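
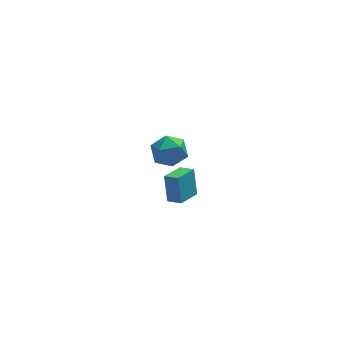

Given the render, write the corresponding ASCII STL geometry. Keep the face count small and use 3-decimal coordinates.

solid 
facet normal -0.437 0.742 0.509
outer loop
vertex 0.295 4.826 -3.067
vertex -0.632 4.158 -2.89
vertex 0.24 4.151 -2.13
endloop
endfacet
facet normal 0.272 0.773 0.573
outer loop
vertex 0.295 4.826 -3.067
vertex 0.24 4.151 -2.13
vertex 1.23 4.24 -2.721
endloop
endfacet
facet normal 0.551 0.831 -0.082
outer loop
vertex 0.295 4.826 -3.067
vertex 1.23 4.24 -2.721
vertex 0.97 4.302 -3.846
endloop
endfacet
facet normal 0.013 0.835 -0.550
outer loop
vertex 0.295 4.826 -3.067
vertex 0.97 4.302 -3.846
vertex -0.181 4.251 -3.951
endloop
endfacet
facet normal -0.598 0.780 -0.186
outer loop
vertex 0.295 4.826 -3.067
vertex -0.181 4.251 -3.951
vertex -0.632 4.158 -2.89
endloop
endfacet
facet normal 0.496 0.157 0.854
outer loop
vertex 1.23 4.24 -2.721
vertex 0.24 4.151 -2.13
vertex 0.881 3.209 -2.329
endloop
endfacet
facet normal -0.653 0.106 0.750
outer loop
vertex 0.24 4.151 -2.13
vertex -0.632 4.158 -2.89
vertex -0.27 3.158 -2.434
endloop
endfacet
facet normal -0.913 0.167 -0.373
outer loop
vertex -0.632 4.158 -2.89
vertex -0.181 4.251 -3.951
vertex -0.53 3.22 -3.559
endloop
endfacet
facet normal 0.077 0.256 -0.964
outer loop
vertex -0.181 4.251 -3.951
vertex 0.97 4.302 -3.846
vertex 0.46 3.309 -4.15
endloop
endfacet
facet normal 0.947 0.249 -0.205
outer loop
vertex 0.97 4.302 -3.846
vertex 1.23 4.24 -2.721
vertex 1.332 3.302 -3.39
endloop
endfacet
facet normal -0.013 -0.835 0.550
outer loop
vertex 0.405 2.634 -3.213
vertex 0.881 3.209 -2.329
vertex -0.27 3.158 -2.434
endloop
endfacet
facet normal -0.551 -0.831 0.082
outer loop
vertex 0.405 2.634 -3.213
vertex -0.27 3.158 -2.434
vertex -0.53 3.22 -3.559
endloop
endfacet
facet normal -0.272 -0.773 -0.573
outer loop
vertex 0.405 2.634 -3.213
vertex -0.53 3.22 -3.559
vertex 0.46 3.309 -4.15
endloop
endfacet
facet normal 0.437 -0.742 -0.509
outer loop
vertex 0.405 2.634 -3.213
vertex 0.46 3.309 -4.15
vertex 1.332 3.302 -3.39
endloop
endfacet
facet normal 0.598 -0.780 0.186
outer loop
vertex 0.405 2.634 -3.213
vertex 1.332 3.302 -3.39
vertex 0.881 3.209 -2.329
endloop
endfacet
facet normal -0.077 -0.256 0.964
outer loop
vertex -0.27 3.158 -2.434
vertex 0.881 3.209 -2.329
vertex 0.24 4.151 -2.13
endloop
endfacet
facet normal -0.947 -0.249 0.205
outer loop
vertex -0.53 3.22 -3.559
vertex -0.27 3.158 -2.434
vertex -0.632 4.158 -2.89
endloop
endfacet
facet normal -0.496 -0.157 -0.854
outer loop
vertex 0.46 3.309 -4.15
vertex -0.53 3.22 -3.559
vertex -0.181 4.251 -3.951
endloop
endfacet
facet normal 0.653 -0.106 -0.750
outer loop
vertex 1.332 3.302 -3.39
vertex 0.46 3.309 -4.15
vertex 0.97 4.302 -3.846
endloop
endfacet
facet normal 0.913 -0.167 0.373
outer loop
vertex 0.881 3.209 -2.329
vertex 1.332 3.302 -3.39
vertex 1.23 4.24 -2.721
endloop
endfacet
facet normal -0.673 -0.687 0.273
outer loop
vertex -0.305 -3.446 1.658
vertex -0.94 -2.926 1.403
vertex -0.242 -4.097 0.176
endloop
endfacet
facet normal 0.739 -0.605 0.297
outer loop
vertex 0.74 -3.094 -0.223
vertex -0.305 -3.446 1.658
vertex -0.242 -4.097 0.176
endloop
endfacet
facet normal -0.673 -0.687 0.273
outer loop
vertex -0.242 -4.097 0.176
vertex -0.94 -2.926 1.403
vertex -0.877 -3.577 -0.079
endloop
endfacet
facet normal 0.038 -0.402 -0.915
outer loop
vertex -0.877 -3.577 -0.079
vertex 0.74 -3.094 -0.223
vertex -0.242 -4.097 0.176
endloop
endfacet
facet normal -0.038 0.402 0.915
outer loop
vertex -0.305 -3.446 1.658
vertex 0.042 -1.923 1.004
vertex -0.94 -2.926 1.403
endloop
endfacet
facet normal 0.739 -0.605 0.297
outer loop
vertex 0.677 -2.443 1.259
vertex -0.305 -3.446 1.658
vertex 0.74 -3.094 -0.223
endloop
endfacet
facet normal -0.038 0.402 0.915
outer loop
vertex 0.677 -2.443 1.259
vertex 0.042 -1.923 1.004
vertex -0.305 -3.446 1.658
endloop
endfacet
facet normal -0.739 0.605 -0.297
outer loop
vertex -0.94 -2.926 1.403
vertex 0.042 -1.923 1.004
vertex -0.877 -3.577 -0.079
endloop
endfacet
facet normal 0.038 -0.402 -0.915
outer loop
vertex 0.105 -2.574 -0.478
vertex 0.74 -3.094 -0.223
vertex -0.877 -3.577 -0.079
endloop
endfacet
facet normal -0.739 0.605 -0.297
outer loop
vertex -0.877 -3.577 -0.079
vertex 0.042 -1.923 1.004
vertex 0.105 -2.574 -0.478
endloop
endfacet
facet normal 0.673 0.687 -0.273
outer loop
vertex 0.105 -2.574 -0.478
vertex 0.677 -2.443 1.259
vertex 0.74 -3.094 -0.223
endloop
endfacet
facet normal 0.673 0.687 -0.273
outer loop
vertex 0.042 -1.923 1.004
vertex 0.677 -2.443 1.259
vertex 0.105 -2.574 -0.478
endloop
endfacet

endsolid


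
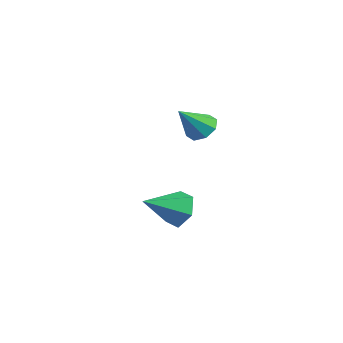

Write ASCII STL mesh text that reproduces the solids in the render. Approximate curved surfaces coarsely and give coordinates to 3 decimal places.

solid 
facet normal 0.015 0.897 -0.442
outer loop
vertex -0.672 0.055 -2.323
vertex -1.057 -0.28 -3.015
vertex -1.53 0.044 -2.374
endloop
endfacet
facet normal -0.060 0.034 0.998
outer loop
vertex -0.672 0.055 -2.323
vertex -1.53 0.044 -2.374
vertex -1.083 -1.76 -2.285
endloop
endfacet
facet normal 0.015 0.897 -0.442
outer loop
vertex -1.53 0.044 -2.374
vertex -1.057 -0.28 -3.015
vertex -1.916 -0.291 -3.066
endloop
endfacet
facet normal -0.821 -0.177 0.543
outer loop
vertex -1.53 0.044 -2.374
vertex -1.916 -0.291 -3.066
vertex -1.083 -1.76 -2.285
endloop
endfacet
facet normal 0.015 0.897 -0.442
outer loop
vertex -1.916 -0.291 -3.066
vertex -1.057 -0.28 -3.015
vertex -1.443 -0.615 -3.707
endloop
endfacet
facet normal -0.767 -0.580 -0.273
outer loop
vertex -1.916 -0.291 -3.066
vertex -1.443 -0.615 -3.707
vertex -1.083 -1.76 -2.285
endloop
endfacet
facet normal 0.016 0.896 -0.443
outer loop
vertex -1.443 -0.615 -3.707
vertex -1.057 -0.28 -3.015
vertex -0.584 -0.605 -3.656
endloop
endfacet
facet normal 0.047 -0.772 -0.634
outer loop
vertex -1.443 -0.615 -3.707
vertex -0.584 -0.605 -3.656
vertex -1.083 -1.76 -2.285
endloop
endfacet
facet normal 0.016 0.896 -0.443
outer loop
vertex -0.584 -0.605 -3.656
vertex -1.057 -0.28 -3.015
vertex -0.199 -0.27 -2.964
endloop
endfacet
facet normal 0.808 -0.561 -0.178
outer loop
vertex -0.584 -0.605 -3.656
vertex -0.199 -0.27 -2.964
vertex -1.083 -1.76 -2.285
endloop
endfacet
facet normal 0.016 0.896 -0.443
outer loop
vertex -0.199 -0.27 -2.964
vertex -1.057 -0.28 -3.015
vertex -0.672 0.055 -2.323
endloop
endfacet
facet normal 0.755 -0.158 0.637
outer loop
vertex -0.199 -0.27 -2.964
vertex -0.672 0.055 -2.323
vertex -1.083 -1.76 -2.285
endloop
endfacet
facet normal -0.077 0.696 -0.714
outer loop
vertex 0.196 0.055 0.899
vertex -0.406 0.231 1.136
vertex 0.225 0.423 1.255
endloop
endfacet
facet normal 0.945 -0.263 0.195
outer loop
vertex 0.196 0.055 0.899
vertex 0.225 0.423 1.255
vertex -0.294 -0.771 2.164
endloop
endfacet
facet normal -0.076 0.695 -0.715
outer loop
vertex 0.225 0.423 1.255
vertex -0.406 0.231 1.136
vertex -0.115 0.679 1.54
endloop
endfacet
facet normal 0.714 0.201 0.671
outer loop
vertex 0.225 0.423 1.255
vertex -0.115 0.679 1.54
vertex -0.294 -0.771 2.164
endloop
endfacet
facet normal -0.078 0.695 -0.715
outer loop
vertex -0.115 0.679 1.54
vertex -0.406 0.231 1.136
vertex -0.626 0.672 1.589
endloop
endfacet
facet normal 0.083 0.385 0.919
outer loop
vertex -0.115 0.679 1.54
vertex -0.626 0.672 1.589
vertex -0.294 -0.771 2.164
endloop
endfacet
facet normal -0.077 0.696 -0.714
outer loop
vertex -0.626 0.672 1.589
vertex -0.406 0.231 1.136
vertex -1.007 0.407 1.372
endloop
endfacet
facet normal -0.580 0.183 0.794
outer loop
vertex -0.626 0.672 1.589
vertex -1.007 0.407 1.372
vertex -0.294 -0.771 2.164
endloop
endfacet
facet normal -0.077 0.695 -0.715
outer loop
vertex -1.007 0.407 1.372
vertex -0.406 0.231 1.136
vertex -1.036 0.039 1.017
endloop
endfacet
facet normal -0.884 -0.287 0.369
outer loop
vertex -1.007 0.407 1.372
vertex -1.036 0.039 1.017
vertex -0.294 -0.771 2.164
endloop
endfacet
facet normal -0.077 0.696 -0.714
outer loop
vertex -1.036 0.039 1.017
vertex -0.406 0.231 1.136
vertex -0.696 -0.217 0.731
endloop
endfacet
facet normal -0.654 -0.749 -0.106
outer loop
vertex -1.036 0.039 1.017
vertex -0.696 -0.217 0.731
vertex -0.294 -0.771 2.164
endloop
endfacet
facet normal -0.077 0.696 -0.714
outer loop
vertex -0.696 -0.217 0.731
vertex -0.406 0.231 1.136
vertex -0.186 -0.211 0.682
endloop
endfacet
facet normal -0.023 -0.935 -0.355
outer loop
vertex -0.696 -0.217 0.731
vertex -0.186 -0.211 0.682
vertex -0.294 -0.771 2.164
endloop
endfacet
facet normal -0.078 0.695 -0.715
outer loop
vertex -0.186 -0.211 0.682
vertex -0.406 0.231 1.136
vertex 0.196 0.055 0.899
endloop
endfacet
facet normal 0.641 -0.732 -0.230
outer loop
vertex -0.186 -0.211 0.682
vertex 0.196 0.055 0.899
vertex -0.294 -0.771 2.164
endloop
endfacet

endsolid


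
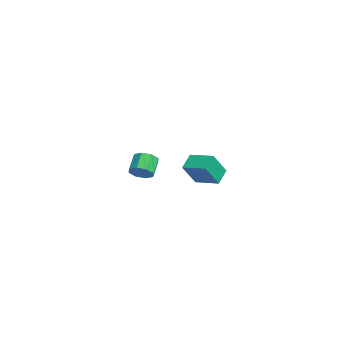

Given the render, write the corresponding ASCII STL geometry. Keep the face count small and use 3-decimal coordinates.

solid 
facet normal 0.683 -0.302 -0.665
outer loop
vertex -2.606 -1.891 -0.918
vertex -3.16 -2.15 -1.369
vertex -2.794 -1.488 -1.294
endloop
endfacet
facet normal 0.656 0.656 0.375
outer loop
vertex -2.606 -1.891 -0.918
vertex -2.794 -1.488 -1.294
vertex -3.466 -1.51 -0.08
endloop
endfacet
facet normal 0.655 0.656 0.374
outer loop
vertex -3.466 -1.51 -0.08
vertex -2.794 -1.488 -1.294
vertex -3.654 -1.108 -0.456
endloop
endfacet
facet normal -0.683 0.302 0.665
outer loop
vertex -3.466 -1.51 -0.08
vertex -3.654 -1.108 -0.456
vertex -4.02 -1.77 -0.531
endloop
endfacet
facet normal 0.683 -0.303 -0.664
outer loop
vertex -2.794 -1.488 -1.294
vertex -3.16 -2.15 -1.369
vertex -3.196 -1.474 -1.714
endloop
endfacet
facet normal 0.234 0.953 -0.192
outer loop
vertex -2.794 -1.488 -1.294
vertex -3.196 -1.474 -1.714
vertex -3.654 -1.108 -0.456
endloop
endfacet
facet normal 0.235 0.953 -0.192
outer loop
vertex -3.654 -1.108 -0.456
vertex -3.196 -1.474 -1.714
vertex -4.057 -1.093 -0.875
endloop
endfacet
facet normal -0.682 0.301 0.667
outer loop
vertex -3.654 -1.108 -0.456
vertex -4.057 -1.093 -0.875
vertex -4.02 -1.77 -0.531
endloop
endfacet
facet normal 0.682 -0.303 -0.665
outer loop
vertex -3.196 -1.474 -1.714
vertex -3.16 -2.15 -1.369
vertex -3.578 -1.855 -1.932
endloop
endfacet
facet normal -0.322 0.693 -0.645
outer loop
vertex -3.196 -1.474 -1.714
vertex -3.578 -1.855 -1.932
vertex -4.057 -1.093 -0.875
endloop
endfacet
facet normal -0.324 0.692 -0.645
outer loop
vertex -4.057 -1.093 -0.875
vertex -3.578 -1.855 -1.932
vertex -4.438 -1.475 -1.093
endloop
endfacet
facet normal -0.683 0.301 0.666
outer loop
vertex -4.057 -1.093 -0.875
vertex -4.438 -1.475 -1.093
vertex -4.02 -1.77 -0.531
endloop
endfacet
facet normal 0.683 -0.302 -0.665
outer loop
vertex -3.578 -1.855 -1.932
vertex -3.16 -2.15 -1.369
vertex -3.714 -2.41 -1.82
endloop
endfacet
facet normal -0.693 0.024 -0.721
outer loop
vertex -3.578 -1.855 -1.932
vertex -3.714 -2.41 -1.82
vertex -4.438 -1.475 -1.093
endloop
endfacet
facet normal -0.692 0.025 -0.722
outer loop
vertex -4.438 -1.475 -1.093
vertex -3.714 -2.41 -1.82
vertex -4.574 -2.029 -0.982
endloop
endfacet
facet normal -0.683 0.301 0.666
outer loop
vertex -4.438 -1.475 -1.093
vertex -4.574 -2.029 -0.982
vertex -4.02 -1.77 -0.531
endloop
endfacet
facet normal 0.683 -0.302 -0.665
outer loop
vertex -3.714 -2.41 -1.82
vertex -3.16 -2.15 -1.369
vertex -3.526 -2.812 -1.444
endloop
endfacet
facet normal -0.655 -0.656 -0.374
outer loop
vertex -3.714 -2.41 -1.82
vertex -3.526 -2.812 -1.444
vertex -4.574 -2.029 -0.982
endloop
endfacet
facet normal -0.655 -0.656 -0.375
outer loop
vertex -4.574 -2.029 -0.982
vertex -3.526 -2.812 -1.444
vertex -4.386 -2.432 -0.606
endloop
endfacet
facet normal -0.683 0.302 0.665
outer loop
vertex -4.574 -2.029 -0.982
vertex -4.386 -2.432 -0.606
vertex -4.02 -1.77 -0.531
endloop
endfacet
facet normal 0.682 -0.301 -0.667
outer loop
vertex -3.526 -2.812 -1.444
vertex -3.16 -2.15 -1.369
vertex -3.123 -2.827 -1.025
endloop
endfacet
facet normal -0.235 -0.953 0.191
outer loop
vertex -3.526 -2.812 -1.444
vertex -3.123 -2.827 -1.025
vertex -4.386 -2.432 -0.606
endloop
endfacet
facet normal -0.234 -0.953 0.192
outer loop
vertex -4.386 -2.432 -0.606
vertex -3.123 -2.827 -1.025
vertex -3.984 -2.446 -0.186
endloop
endfacet
facet normal -0.683 0.303 0.664
outer loop
vertex -4.386 -2.432 -0.606
vertex -3.984 -2.446 -0.186
vertex -4.02 -1.77 -0.531
endloop
endfacet
facet normal 0.683 -0.301 -0.666
outer loop
vertex -3.123 -2.827 -1.025
vertex -3.16 -2.15 -1.369
vertex -2.742 -2.445 -0.807
endloop
endfacet
facet normal 0.324 -0.691 0.646
outer loop
vertex -3.123 -2.827 -1.025
vertex -2.742 -2.445 -0.807
vertex -3.984 -2.446 -0.186
endloop
endfacet
facet normal 0.323 -0.693 0.645
outer loop
vertex -3.984 -2.446 -0.186
vertex -2.742 -2.445 -0.807
vertex -3.602 -2.065 0.032
endloop
endfacet
facet normal -0.682 0.303 0.665
outer loop
vertex -3.984 -2.446 -0.186
vertex -3.602 -2.065 0.032
vertex -4.02 -1.77 -0.531
endloop
endfacet
facet normal 0.683 -0.301 -0.666
outer loop
vertex -2.742 -2.445 -0.807
vertex -3.16 -2.15 -1.369
vertex -2.606 -1.891 -0.918
endloop
endfacet
facet normal 0.692 -0.025 0.721
outer loop
vertex -2.742 -2.445 -0.807
vertex -2.606 -1.891 -0.918
vertex -3.602 -2.065 0.032
endloop
endfacet
facet normal 0.692 -0.024 0.721
outer loop
vertex -3.602 -2.065 0.032
vertex -2.606 -1.891 -0.918
vertex -3.466 -1.51 -0.08
endloop
endfacet
facet normal -0.683 0.302 0.665
outer loop
vertex -3.602 -2.065 0.032
vertex -3.466 -1.51 -0.08
vertex -4.02 -1.77 -0.531
endloop
endfacet
facet normal -0.659 0.461 0.594
outer loop
vertex 2.858 -0.176 2.022
vertex 3.801 0.922 2.215
vertex 2.221 0.601 0.713
endloop
endfacet
facet normal -0.646 -0.752 -0.132
outer loop
vertex 2.939 0.098 0.065
vertex 2.858 -0.176 2.022
vertex 2.221 0.601 0.713
endloop
endfacet
facet normal -0.659 0.461 0.594
outer loop
vertex 2.221 0.601 0.713
vertex 3.801 0.922 2.215
vertex 3.164 1.699 0.906
endloop
endfacet
facet normal -0.386 0.471 -0.793
outer loop
vertex 3.164 1.699 0.906
vertex 2.939 0.098 0.065
vertex 2.221 0.601 0.713
endloop
endfacet
facet normal 0.386 -0.471 0.793
outer loop
vertex 2.858 -0.176 2.022
vertex 4.519 0.419 1.567
vertex 3.801 0.922 2.215
endloop
endfacet
facet normal -0.646 -0.752 -0.132
outer loop
vertex 3.576 -0.679 1.374
vertex 2.858 -0.176 2.022
vertex 2.939 0.098 0.065
endloop
endfacet
facet normal 0.386 -0.471 0.793
outer loop
vertex 3.576 -0.679 1.374
vertex 4.519 0.419 1.567
vertex 2.858 -0.176 2.022
endloop
endfacet
facet normal 0.646 0.752 0.132
outer loop
vertex 3.801 0.922 2.215
vertex 4.519 0.419 1.567
vertex 3.164 1.699 0.906
endloop
endfacet
facet normal -0.386 0.471 -0.793
outer loop
vertex 3.882 1.196 0.258
vertex 2.939 0.098 0.065
vertex 3.164 1.699 0.906
endloop
endfacet
facet normal 0.646 0.752 0.132
outer loop
vertex 3.164 1.699 0.906
vertex 4.519 0.419 1.567
vertex 3.882 1.196 0.258
endloop
endfacet
facet normal 0.659 -0.461 -0.594
outer loop
vertex 3.882 1.196 0.258
vertex 3.576 -0.679 1.374
vertex 2.939 0.098 0.065
endloop
endfacet
facet normal 0.659 -0.461 -0.594
outer loop
vertex 4.519 0.419 1.567
vertex 3.576 -0.679 1.374
vertex 3.882 1.196 0.258
endloop
endfacet

endsolid


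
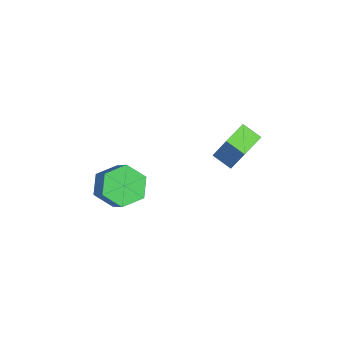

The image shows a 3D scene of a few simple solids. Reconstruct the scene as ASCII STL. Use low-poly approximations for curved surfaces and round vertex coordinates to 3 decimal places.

solid 
facet normal -0.674 0.038 -0.737
outer loop
vertex -0.9 -2.504 -2.663
vertex -1.548 -2.17 -2.053
vertex -0.991 -1.567 -2.531
endloop
endfacet
facet normal 0.732 0.164 -0.661
outer loop
vertex -0.9 -2.504 -2.663
vertex -0.991 -1.567 -2.531
vertex 0.496 -2.583 -1.137
endloop
endfacet
facet normal 0.732 0.164 -0.661
outer loop
vertex 0.496 -2.583 -1.137
vertex -0.991 -1.567 -2.531
vertex 0.405 -1.646 -1.005
endloop
endfacet
facet normal 0.674 -0.038 0.737
outer loop
vertex 0.496 -2.583 -1.137
vertex 0.405 -1.646 -1.005
vertex -0.152 -2.25 -0.527
endloop
endfacet
facet normal -0.674 0.038 -0.737
outer loop
vertex -0.991 -1.567 -2.531
vertex -1.548 -2.17 -2.053
vertex -1.639 -1.234 -1.921
endloop
endfacet
facet normal 0.283 0.936 -0.210
outer loop
vertex -0.991 -1.567 -2.531
vertex -1.639 -1.234 -1.921
vertex 0.405 -1.646 -1.005
endloop
endfacet
facet normal 0.283 0.936 -0.210
outer loop
vertex 0.405 -1.646 -1.005
vertex -1.639 -1.234 -1.921
vertex -0.243 -1.313 -0.395
endloop
endfacet
facet normal 0.674 -0.038 0.737
outer loop
vertex 0.405 -1.646 -1.005
vertex -0.243 -1.313 -0.395
vertex -0.152 -2.25 -0.527
endloop
endfacet
facet normal -0.674 0.038 -0.737
outer loop
vertex -1.639 -1.234 -1.921
vertex -1.548 -2.17 -2.053
vertex -2.196 -1.837 -1.443
endloop
endfacet
facet normal -0.449 0.772 0.451
outer loop
vertex -1.639 -1.234 -1.921
vertex -2.196 -1.837 -1.443
vertex -0.243 -1.313 -0.395
endloop
endfacet
facet normal -0.449 0.772 0.451
outer loop
vertex -0.243 -1.313 -0.395
vertex -2.196 -1.837 -1.443
vertex -0.8 -1.916 0.083
endloop
endfacet
facet normal 0.674 -0.038 0.737
outer loop
vertex -0.243 -1.313 -0.395
vertex -0.8 -1.916 0.083
vertex -0.152 -2.25 -0.527
endloop
endfacet
facet normal -0.674 0.038 -0.737
outer loop
vertex -2.196 -1.837 -1.443
vertex -1.548 -2.17 -2.053
vertex -2.105 -2.774 -1.575
endloop
endfacet
facet normal -0.732 -0.164 0.661
outer loop
vertex -2.196 -1.837 -1.443
vertex -2.105 -2.774 -1.575
vertex -0.8 -1.916 0.083
endloop
endfacet
facet normal -0.732 -0.164 0.661
outer loop
vertex -0.8 -1.916 0.083
vertex -2.105 -2.774 -1.575
vertex -0.709 -2.853 -0.049
endloop
endfacet
facet normal 0.674 -0.038 0.737
outer loop
vertex -0.8 -1.916 0.083
vertex -0.709 -2.853 -0.049
vertex -0.152 -2.25 -0.527
endloop
endfacet
facet normal -0.674 0.038 -0.737
outer loop
vertex -2.105 -2.774 -1.575
vertex -1.548 -2.17 -2.053
vertex -1.457 -3.107 -2.185
endloop
endfacet
facet normal -0.283 -0.936 0.210
outer loop
vertex -2.105 -2.774 -1.575
vertex -1.457 -3.107 -2.185
vertex -0.709 -2.853 -0.049
endloop
endfacet
facet normal -0.283 -0.936 0.210
outer loop
vertex -0.709 -2.853 -0.049
vertex -1.457 -3.107 -2.185
vertex -0.061 -3.186 -0.659
endloop
endfacet
facet normal 0.674 -0.038 0.737
outer loop
vertex -0.709 -2.853 -0.049
vertex -0.061 -3.186 -0.659
vertex -0.152 -2.25 -0.527
endloop
endfacet
facet normal -0.674 0.038 -0.737
outer loop
vertex -1.457 -3.107 -2.185
vertex -1.548 -2.17 -2.053
vertex -0.9 -2.504 -2.663
endloop
endfacet
facet normal 0.449 -0.772 -0.451
outer loop
vertex -1.457 -3.107 -2.185
vertex -0.9 -2.504 -2.663
vertex -0.061 -3.186 -0.659
endloop
endfacet
facet normal 0.449 -0.772 -0.451
outer loop
vertex -0.061 -3.186 -0.659
vertex -0.9 -2.504 -2.663
vertex 0.496 -2.583 -1.137
endloop
endfacet
facet normal 0.674 -0.038 0.737
outer loop
vertex -0.061 -3.186 -0.659
vertex 0.496 -2.583 -1.137
vertex -0.152 -2.25 -0.527
endloop
endfacet
facet normal -0.584 0.811 0.014
outer loop
vertex -0.733 2.939 0.995
vertex -0.049 3.438 0.61
vertex -1.241 2.596 -0.352
endloop
endfacet
facet normal -0.735 -0.537 0.414
outer loop
vertex -0.511 1.582 -0.37
vertex -0.733 2.939 0.995
vertex -1.241 2.596 -0.352
endloop
endfacet
facet normal -0.584 0.811 0.014
outer loop
vertex -1.241 2.596 -0.352
vertex -0.049 3.438 0.61
vertex -0.557 3.095 -0.737
endloop
endfacet
facet normal -0.344 -0.231 -0.910
outer loop
vertex -0.557 3.095 -0.737
vertex -0.511 1.582 -0.37
vertex -1.241 2.596 -0.352
endloop
endfacet
facet normal 0.344 0.231 0.910
outer loop
vertex -0.733 2.939 0.995
vertex 0.681 2.424 0.592
vertex -0.049 3.438 0.61
endloop
endfacet
facet normal -0.735 -0.537 0.414
outer loop
vertex -0.003 1.925 0.977
vertex -0.733 2.939 0.995
vertex -0.511 1.582 -0.37
endloop
endfacet
facet normal 0.344 0.231 0.910
outer loop
vertex -0.003 1.925 0.977
vertex 0.681 2.424 0.592
vertex -0.733 2.939 0.995
endloop
endfacet
facet normal 0.735 0.537 -0.414
outer loop
vertex -0.049 3.438 0.61
vertex 0.681 2.424 0.592
vertex -0.557 3.095 -0.737
endloop
endfacet
facet normal -0.344 -0.231 -0.910
outer loop
vertex 0.173 2.081 -0.755
vertex -0.511 1.582 -0.37
vertex -0.557 3.095 -0.737
endloop
endfacet
facet normal 0.735 0.537 -0.414
outer loop
vertex -0.557 3.095 -0.737
vertex 0.681 2.424 0.592
vertex 0.173 2.081 -0.755
endloop
endfacet
facet normal 0.584 -0.811 -0.014
outer loop
vertex 0.173 2.081 -0.755
vertex -0.003 1.925 0.977
vertex -0.511 1.582 -0.37
endloop
endfacet
facet normal 0.584 -0.811 -0.014
outer loop
vertex 0.681 2.424 0.592
vertex -0.003 1.925 0.977
vertex 0.173 2.081 -0.755
endloop
endfacet

endsolid


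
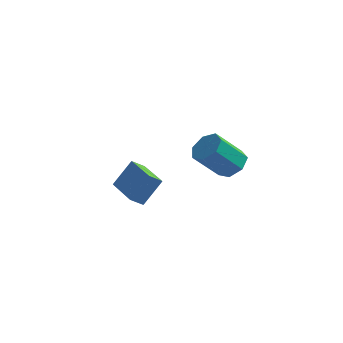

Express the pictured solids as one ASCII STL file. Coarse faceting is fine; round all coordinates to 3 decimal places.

solid 
facet normal -0.645 0.760 -0.076
outer loop
vertex -3.955 1.475 -0.732
vertex -3.449 1.856 -1.221
vertex -4.641 0.767 -1.993
endloop
endfacet
facet normal -0.632 -0.476 0.611
outer loop
vertex -3.331 -0.776 -1.839
vertex -3.955 1.475 -0.732
vertex -4.641 0.767 -1.993
endloop
endfacet
facet normal -0.645 0.760 -0.076
outer loop
vertex -4.641 0.767 -1.993
vertex -3.449 1.856 -1.221
vertex -4.135 1.148 -2.482
endloop
endfacet
facet normal -0.428 -0.442 -0.788
outer loop
vertex -4.135 1.148 -2.482
vertex -3.331 -0.776 -1.839
vertex -4.641 0.767 -1.993
endloop
endfacet
facet normal 0.428 0.442 0.788
outer loop
vertex -3.955 1.475 -0.732
vertex -2.139 0.313 -1.067
vertex -3.449 1.856 -1.221
endloop
endfacet
facet normal -0.632 -0.476 0.611
outer loop
vertex -2.645 -0.068 -0.578
vertex -3.955 1.475 -0.732
vertex -3.331 -0.776 -1.839
endloop
endfacet
facet normal 0.428 0.442 0.788
outer loop
vertex -2.645 -0.068 -0.578
vertex -2.139 0.313 -1.067
vertex -3.955 1.475 -0.732
endloop
endfacet
facet normal 0.632 0.476 -0.611
outer loop
vertex -3.449 1.856 -1.221
vertex -2.139 0.313 -1.067
vertex -4.135 1.148 -2.482
endloop
endfacet
facet normal -0.428 -0.442 -0.788
outer loop
vertex -2.825 -0.395 -2.328
vertex -3.331 -0.776 -1.839
vertex -4.135 1.148 -2.482
endloop
endfacet
facet normal 0.632 0.476 -0.611
outer loop
vertex -4.135 1.148 -2.482
vertex -2.139 0.313 -1.067
vertex -2.825 -0.395 -2.328
endloop
endfacet
facet normal 0.645 -0.760 0.076
outer loop
vertex -2.825 -0.395 -2.328
vertex -2.645 -0.068 -0.578
vertex -3.331 -0.776 -1.839
endloop
endfacet
facet normal 0.645 -0.760 0.076
outer loop
vertex -2.139 0.313 -1.067
vertex -2.645 -0.068 -0.578
vertex -2.825 -0.395 -2.328
endloop
endfacet
facet normal 0.550 0.386 -0.741
outer loop
vertex 2.696 -3.416 3.515
vertex 2.044 -3.441 3.018
vertex 2.286 -2.834 3.514
endloop
endfacet
facet normal 0.605 0.427 0.672
outer loop
vertex 2.696 -3.416 3.515
vertex 2.286 -2.834 3.514
vertex 1.728 -4.095 4.819
endloop
endfacet
facet normal 0.605 0.427 0.672
outer loop
vertex 1.728 -4.095 4.819
vertex 2.286 -2.834 3.514
vertex 1.318 -3.513 4.818
endloop
endfacet
facet normal -0.550 -0.386 0.740
outer loop
vertex 1.728 -4.095 4.819
vertex 1.318 -3.513 4.818
vertex 1.076 -4.119 4.322
endloop
endfacet
facet normal 0.550 0.386 -0.740
outer loop
vertex 2.286 -2.834 3.514
vertex 2.044 -3.441 3.018
vertex 1.694 -2.709 3.139
endloop
endfacet
facet normal -0.073 0.906 0.417
outer loop
vertex 2.286 -2.834 3.514
vertex 1.694 -2.709 3.139
vertex 1.318 -3.513 4.818
endloop
endfacet
facet normal -0.073 0.906 0.417
outer loop
vertex 1.318 -3.513 4.818
vertex 1.694 -2.709 3.139
vertex 0.726 -3.388 4.443
endloop
endfacet
facet normal -0.550 -0.386 0.740
outer loop
vertex 1.318 -3.513 4.818
vertex 0.726 -3.388 4.443
vertex 1.076 -4.119 4.322
endloop
endfacet
facet normal 0.550 0.385 -0.741
outer loop
vertex 1.694 -2.709 3.139
vertex 2.044 -3.441 3.018
vertex 1.366 -3.135 2.674
endloop
endfacet
facet normal -0.696 0.702 -0.152
outer loop
vertex 1.694 -2.709 3.139
vertex 1.366 -3.135 2.674
vertex 0.726 -3.388 4.443
endloop
endfacet
facet normal -0.696 0.702 -0.151
outer loop
vertex 0.726 -3.388 4.443
vertex 1.366 -3.135 2.674
vertex 0.398 -3.814 3.977
endloop
endfacet
facet normal -0.550 -0.386 0.740
outer loop
vertex 0.726 -3.388 4.443
vertex 0.398 -3.814 3.977
vertex 1.076 -4.119 4.322
endloop
endfacet
facet normal 0.550 0.386 -0.740
outer loop
vertex 1.366 -3.135 2.674
vertex 2.044 -3.441 3.018
vertex 1.548 -3.791 2.467
endloop
endfacet
facet normal -0.795 -0.029 -0.606
outer loop
vertex 1.366 -3.135 2.674
vertex 1.548 -3.791 2.467
vertex 0.398 -3.814 3.977
endloop
endfacet
facet normal -0.795 -0.030 -0.606
outer loop
vertex 0.398 -3.814 3.977
vertex 1.548 -3.791 2.467
vertex 0.58 -4.47 3.771
endloop
endfacet
facet normal -0.550 -0.385 0.741
outer loop
vertex 0.398 -3.814 3.977
vertex 0.58 -4.47 3.771
vertex 1.076 -4.119 4.322
endloop
endfacet
facet normal 0.550 0.386 -0.740
outer loop
vertex 1.548 -3.791 2.467
vertex 2.044 -3.441 3.018
vertex 2.104 -4.183 2.676
endloop
endfacet
facet normal -0.295 -0.740 -0.604
outer loop
vertex 1.548 -3.791 2.467
vertex 2.104 -4.183 2.676
vertex 0.58 -4.47 3.771
endloop
endfacet
facet normal -0.295 -0.740 -0.604
outer loop
vertex 0.58 -4.47 3.771
vertex 2.104 -4.183 2.676
vertex 1.136 -4.862 3.98
endloop
endfacet
facet normal -0.550 -0.385 0.741
outer loop
vertex 0.58 -4.47 3.771
vertex 1.136 -4.862 3.98
vertex 1.076 -4.119 4.322
endloop
endfacet
facet normal 0.550 0.386 -0.741
outer loop
vertex 2.104 -4.183 2.676
vertex 2.044 -3.441 3.018
vertex 2.615 -4.016 3.142
endloop
endfacet
facet normal 0.427 -0.892 -0.148
outer loop
vertex 2.104 -4.183 2.676
vertex 2.615 -4.016 3.142
vertex 1.136 -4.862 3.98
endloop
endfacet
facet normal 0.427 -0.892 -0.148
outer loop
vertex 1.136 -4.862 3.98
vertex 2.615 -4.016 3.142
vertex 1.647 -4.695 4.446
endloop
endfacet
facet normal -0.550 -0.385 0.741
outer loop
vertex 1.136 -4.862 3.98
vertex 1.647 -4.695 4.446
vertex 1.076 -4.119 4.322
endloop
endfacet
facet normal 0.550 0.386 -0.741
outer loop
vertex 2.615 -4.016 3.142
vertex 2.044 -3.441 3.018
vertex 2.696 -3.416 3.515
endloop
endfacet
facet normal 0.827 -0.373 0.420
outer loop
vertex 2.615 -4.016 3.142
vertex 2.696 -3.416 3.515
vertex 1.647 -4.695 4.446
endloop
endfacet
facet normal 0.827 -0.373 0.420
outer loop
vertex 1.647 -4.695 4.446
vertex 2.696 -3.416 3.515
vertex 1.728 -4.095 4.819
endloop
endfacet
facet normal -0.550 -0.386 0.740
outer loop
vertex 1.647 -4.695 4.446
vertex 1.728 -4.095 4.819
vertex 1.076 -4.119 4.322
endloop
endfacet

endsolid


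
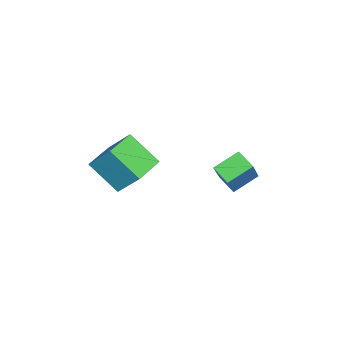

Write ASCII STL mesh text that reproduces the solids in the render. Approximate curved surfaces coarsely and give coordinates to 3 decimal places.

solid 
facet normal -0.610 0.015 -0.793
outer loop
vertex -4.378 3.13 -3.003
vertex -5.126 4.042 -2.41
vertex -3.84 3.832 -3.403
endloop
endfacet
facet normal 0.567 -0.690 -0.450
outer loop
vertex -2.554 3.798 -1.73
vertex -4.378 3.13 -3.003
vertex -3.84 3.832 -3.403
endloop
endfacet
facet normal -0.609 0.017 -0.793
outer loop
vertex -3.84 3.832 -3.403
vertex -5.126 4.042 -2.41
vertex -4.588 4.743 -2.809
endloop
endfacet
facet normal 0.554 0.723 -0.411
outer loop
vertex -4.588 4.743 -2.809
vertex -2.554 3.798 -1.73
vertex -3.84 3.832 -3.403
endloop
endfacet
facet normal -0.555 -0.723 0.412
outer loop
vertex -4.378 3.13 -3.003
vertex -3.84 4.008 -0.737
vertex -5.126 4.042 -2.41
endloop
endfacet
facet normal 0.567 -0.691 -0.449
outer loop
vertex -3.092 3.097 -1.331
vertex -4.378 3.13 -3.003
vertex -2.554 3.798 -1.73
endloop
endfacet
facet normal -0.554 -0.723 0.412
outer loop
vertex -3.092 3.097 -1.331
vertex -3.84 4.008 -0.737
vertex -4.378 3.13 -3.003
endloop
endfacet
facet normal -0.567 0.691 0.450
outer loop
vertex -5.126 4.042 -2.41
vertex -3.84 4.008 -0.737
vertex -4.588 4.743 -2.809
endloop
endfacet
facet normal 0.555 0.723 -0.412
outer loop
vertex -3.302 4.71 -1.137
vertex -2.554 3.798 -1.73
vertex -4.588 4.743 -2.809
endloop
endfacet
facet normal -0.567 0.690 0.450
outer loop
vertex -4.588 4.743 -2.809
vertex -3.84 4.008 -0.737
vertex -3.302 4.71 -1.137
endloop
endfacet
facet normal 0.609 -0.016 0.793
outer loop
vertex -3.302 4.71 -1.137
vertex -3.092 3.097 -1.331
vertex -2.554 3.798 -1.73
endloop
endfacet
facet normal 0.610 -0.016 0.792
outer loop
vertex -3.84 4.008 -0.737
vertex -3.092 3.097 -1.331
vertex -3.302 4.71 -1.137
endloop
endfacet
facet normal -0.948 0.318 -0.008
outer loop
vertex -0.511 -0.629 1.395
vertex -0.204 0.318 2.597
vertex -0.079 0.632 0.292
endloop
endfacet
facet normal -0.197 -0.606 -0.770
outer loop
vertex 1.324 0.162 0.303
vertex -0.511 -0.629 1.395
vertex -0.079 0.632 0.292
endloop
endfacet
facet normal -0.948 0.317 -0.008
outer loop
vertex -0.079 0.632 0.292
vertex -0.204 0.318 2.597
vertex 0.227 1.579 1.493
endloop
endfacet
facet normal 0.249 0.729 -0.638
outer loop
vertex 0.227 1.579 1.493
vertex 1.324 0.162 0.303
vertex -0.079 0.632 0.292
endloop
endfacet
facet normal -0.249 -0.729 0.638
outer loop
vertex -0.511 -0.629 1.395
vertex 1.199 -0.152 2.608
vertex -0.204 0.318 2.597
endloop
endfacet
facet normal -0.197 -0.607 -0.770
outer loop
vertex 0.893 -1.099 1.407
vertex -0.511 -0.629 1.395
vertex 1.324 0.162 0.303
endloop
endfacet
facet normal -0.249 -0.729 0.638
outer loop
vertex 0.893 -1.099 1.407
vertex 1.199 -0.152 2.608
vertex -0.511 -0.629 1.395
endloop
endfacet
facet normal 0.197 0.607 0.770
outer loop
vertex -0.204 0.318 2.597
vertex 1.199 -0.152 2.608
vertex 0.227 1.579 1.493
endloop
endfacet
facet normal 0.249 0.729 -0.638
outer loop
vertex 1.631 1.109 1.505
vertex 1.324 0.162 0.303
vertex 0.227 1.579 1.493
endloop
endfacet
facet normal 0.196 0.607 0.770
outer loop
vertex 0.227 1.579 1.493
vertex 1.199 -0.152 2.608
vertex 1.631 1.109 1.505
endloop
endfacet
facet normal 0.948 -0.317 0.008
outer loop
vertex 1.631 1.109 1.505
vertex 0.893 -1.099 1.407
vertex 1.324 0.162 0.303
endloop
endfacet
facet normal 0.948 -0.317 0.009
outer loop
vertex 1.199 -0.152 2.608
vertex 0.893 -1.099 1.407
vertex 1.631 1.109 1.505
endloop
endfacet

endsolid


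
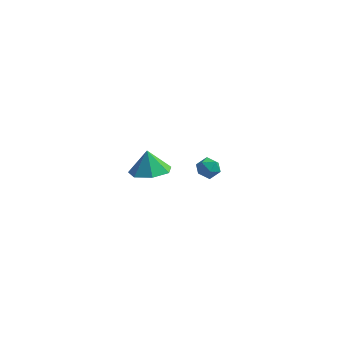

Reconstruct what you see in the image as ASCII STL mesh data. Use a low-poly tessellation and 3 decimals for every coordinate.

solid 
facet normal -0.845 -0.400 0.355
outer loop
vertex 0.413 2.728 -1.495
vertex 0.643 2.131 -1.62
vertex 0.755 2.408 -1.041
endloop
endfacet
facet normal -0.700 0.217 0.680
outer loop
vertex 0.413 2.728 -1.495
vertex 0.755 2.408 -1.041
vertex 0.858 3.045 -1.138
endloop
endfacet
facet normal -0.663 0.726 0.181
outer loop
vertex 0.413 2.728 -1.495
vertex 0.858 3.045 -1.138
vertex 0.81 3.161 -1.778
endloop
endfacet
facet normal -0.785 0.424 -0.452
outer loop
vertex 0.413 2.728 -1.495
vertex 0.81 3.161 -1.778
vertex 0.677 2.597 -2.076
endloop
endfacet
facet normal -0.897 -0.273 -0.346
outer loop
vertex 0.413 2.728 -1.495
vertex 0.677 2.597 -2.076
vertex 0.643 2.131 -1.62
endloop
endfacet
facet normal -0.057 0.159 0.986
outer loop
vertex 0.858 3.045 -1.138
vertex 0.755 2.408 -1.041
vertex 1.363 2.643 -1.044
endloop
endfacet
facet normal -0.291 -0.840 0.458
outer loop
vertex 0.755 2.408 -1.041
vertex 0.643 2.131 -1.62
vertex 1.23 2.079 -1.342
endloop
endfacet
facet normal -0.378 -0.633 -0.675
outer loop
vertex 0.643 2.131 -1.62
vertex 0.677 2.597 -2.076
vertex 1.182 2.195 -1.982
endloop
endfacet
facet normal -0.195 0.494 -0.847
outer loop
vertex 0.677 2.597 -2.076
vertex 0.81 3.161 -1.778
vertex 1.285 2.832 -2.079
endloop
endfacet
facet normal 0.003 0.984 0.178
outer loop
vertex 0.81 3.161 -1.778
vertex 0.858 3.045 -1.138
vertex 1.397 3.109 -1.5
endloop
endfacet
facet normal 0.785 -0.424 0.452
outer loop
vertex 1.627 2.512 -1.625
vertex 1.363 2.643 -1.044
vertex 1.23 2.079 -1.342
endloop
endfacet
facet normal 0.663 -0.726 -0.181
outer loop
vertex 1.627 2.512 -1.625
vertex 1.23 2.079 -1.342
vertex 1.182 2.195 -1.982
endloop
endfacet
facet normal 0.700 -0.217 -0.680
outer loop
vertex 1.627 2.512 -1.625
vertex 1.182 2.195 -1.982
vertex 1.285 2.832 -2.079
endloop
endfacet
facet normal 0.845 0.400 -0.355
outer loop
vertex 1.627 2.512 -1.625
vertex 1.285 2.832 -2.079
vertex 1.397 3.109 -1.5
endloop
endfacet
facet normal 0.897 0.273 0.346
outer loop
vertex 1.627 2.512 -1.625
vertex 1.397 3.109 -1.5
vertex 1.363 2.643 -1.044
endloop
endfacet
facet normal 0.195 -0.494 0.847
outer loop
vertex 1.23 2.079 -1.342
vertex 1.363 2.643 -1.044
vertex 0.755 2.408 -1.041
endloop
endfacet
facet normal -0.003 -0.984 -0.178
outer loop
vertex 1.182 2.195 -1.982
vertex 1.23 2.079 -1.342
vertex 0.643 2.131 -1.62
endloop
endfacet
facet normal 0.057 -0.159 -0.986
outer loop
vertex 1.285 2.832 -2.079
vertex 1.182 2.195 -1.982
vertex 0.677 2.597 -2.076
endloop
endfacet
facet normal 0.291 0.840 -0.458
outer loop
vertex 1.397 3.109 -1.5
vertex 1.285 2.832 -2.079
vertex 0.81 3.161 -1.778
endloop
endfacet
facet normal 0.378 0.633 0.675
outer loop
vertex 1.363 2.643 -1.044
vertex 1.397 3.109 -1.5
vertex 0.858 3.045 -1.138
endloop
endfacet
facet normal 0.184 -0.281 -0.942
outer loop
vertex 0.634 -3.741 3.214
vertex -0.255 -3.48 2.963
vertex 0.547 -2.952 2.962
endloop
endfacet
facet normal 0.667 0.292 0.685
outer loop
vertex 0.634 -3.741 3.214
vertex 0.547 -2.952 2.962
vertex -0.465 -3.16 4.037
endloop
endfacet
facet normal 0.183 -0.280 -0.942
outer loop
vertex 0.547 -2.952 2.962
vertex -0.255 -3.48 2.963
vertex -0.144 -2.56 2.711
endloop
endfacet
facet normal 0.310 0.836 0.453
outer loop
vertex 0.547 -2.952 2.962
vertex -0.144 -2.56 2.711
vertex -0.465 -3.16 4.037
endloop
endfacet
facet normal 0.184 -0.280 -0.942
outer loop
vertex -0.144 -2.56 2.711
vertex -0.255 -3.48 2.963
vertex -0.919 -2.861 2.649
endloop
endfacet
facet normal -0.366 0.878 0.309
outer loop
vertex -0.144 -2.56 2.711
vertex -0.919 -2.861 2.649
vertex -0.465 -3.16 4.037
endloop
endfacet
facet normal 0.184 -0.281 -0.942
outer loop
vertex -0.919 -2.861 2.649
vertex -0.255 -3.48 2.963
vertex -1.193 -3.628 2.824
endloop
endfacet
facet normal -0.849 0.386 0.361
outer loop
vertex -0.919 -2.861 2.649
vertex -1.193 -3.628 2.824
vertex -0.465 -3.16 4.037
endloop
endfacet
facet normal 0.184 -0.280 -0.942
outer loop
vertex -1.193 -3.628 2.824
vertex -0.255 -3.48 2.963
vertex -0.762 -4.283 3.103
endloop
endfacet
facet normal -0.777 -0.268 0.570
outer loop
vertex -1.193 -3.628 2.824
vertex -0.762 -4.283 3.103
vertex -0.465 -3.16 4.037
endloop
endfacet
facet normal 0.184 -0.280 -0.942
outer loop
vertex -0.762 -4.283 3.103
vertex -0.255 -3.48 2.963
vertex 0.051 -4.334 3.277
endloop
endfacet
facet normal -0.204 -0.594 0.779
outer loop
vertex -0.762 -4.283 3.103
vertex 0.051 -4.334 3.277
vertex -0.465 -3.16 4.037
endloop
endfacet
facet normal 0.184 -0.281 -0.942
outer loop
vertex 0.051 -4.334 3.277
vertex -0.255 -3.48 2.963
vertex 0.634 -3.741 3.214
endloop
endfacet
facet normal 0.440 -0.344 0.830
outer loop
vertex 0.051 -4.334 3.277
vertex 0.634 -3.741 3.214
vertex -0.465 -3.16 4.037
endloop
endfacet

endsolid


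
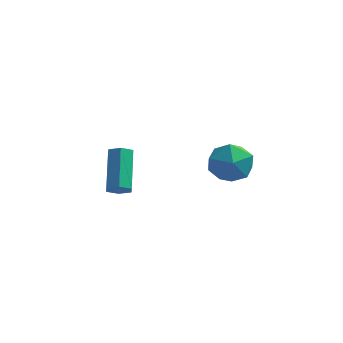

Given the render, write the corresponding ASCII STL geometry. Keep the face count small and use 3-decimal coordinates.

solid 
facet normal -0.991 -0.047 0.126
outer loop
vertex 2.085 -3.649 -0.431
vertex 2.223 -4.098 0.486
vertex 2.166 -3.072 0.419
endloop
endfacet
facet normal -0.811 0.517 -0.274
outer loop
vertex 2.085 -3.649 -0.431
vertex 2.166 -3.072 0.419
vertex 2.643 -2.782 -0.447
endloop
endfacet
facet normal -0.457 0.278 -0.845
outer loop
vertex 2.085 -3.649 -0.431
vertex 2.643 -2.782 -0.447
vertex 2.994 -3.63 -0.916
endloop
endfacet
facet normal -0.417 -0.434 -0.799
outer loop
vertex 2.085 -3.649 -0.431
vertex 2.994 -3.63 -0.916
vertex 2.735 -4.443 -0.339
endloop
endfacet
facet normal -0.747 -0.635 -0.198
outer loop
vertex 2.085 -3.649 -0.431
vertex 2.735 -4.443 -0.339
vertex 2.223 -4.098 0.486
endloop
endfacet
facet normal -0.366 0.924 0.108
outer loop
vertex 2.643 -2.782 -0.447
vertex 2.166 -3.072 0.419
vertex 3.125 -2.697 0.459
endloop
endfacet
facet normal -0.657 0.013 0.754
outer loop
vertex 2.166 -3.072 0.419
vertex 2.223 -4.098 0.486
vertex 2.866 -3.51 1.036
endloop
endfacet
facet normal -0.264 -0.937 0.228
outer loop
vertex 2.223 -4.098 0.486
vertex 2.735 -4.443 -0.339
vertex 3.217 -4.358 0.567
endloop
endfacet
facet normal 0.271 -0.613 -0.742
outer loop
vertex 2.735 -4.443 -0.339
vertex 2.994 -3.63 -0.916
vertex 3.694 -4.068 -0.299
endloop
endfacet
facet normal 0.207 0.538 -0.817
outer loop
vertex 2.994 -3.63 -0.916
vertex 2.643 -2.782 -0.447
vertex 3.637 -3.042 -0.366
endloop
endfacet
facet normal 0.417 0.434 0.799
outer loop
vertex 3.775 -3.491 0.551
vertex 3.125 -2.697 0.459
vertex 2.866 -3.51 1.036
endloop
endfacet
facet normal 0.457 -0.278 0.845
outer loop
vertex 3.775 -3.491 0.551
vertex 2.866 -3.51 1.036
vertex 3.217 -4.358 0.567
endloop
endfacet
facet normal 0.811 -0.517 0.274
outer loop
vertex 3.775 -3.491 0.551
vertex 3.217 -4.358 0.567
vertex 3.694 -4.068 -0.299
endloop
endfacet
facet normal 0.991 0.047 -0.126
outer loop
vertex 3.775 -3.491 0.551
vertex 3.694 -4.068 -0.299
vertex 3.637 -3.042 -0.366
endloop
endfacet
facet normal 0.747 0.635 0.198
outer loop
vertex 3.775 -3.491 0.551
vertex 3.637 -3.042 -0.366
vertex 3.125 -2.697 0.459
endloop
endfacet
facet normal -0.271 0.613 0.742
outer loop
vertex 2.866 -3.51 1.036
vertex 3.125 -2.697 0.459
vertex 2.166 -3.072 0.419
endloop
endfacet
facet normal -0.207 -0.538 0.817
outer loop
vertex 3.217 -4.358 0.567
vertex 2.866 -3.51 1.036
vertex 2.223 -4.098 0.486
endloop
endfacet
facet normal 0.366 -0.924 -0.108
outer loop
vertex 3.694 -4.068 -0.299
vertex 3.217 -4.358 0.567
vertex 2.735 -4.443 -0.339
endloop
endfacet
facet normal 0.657 -0.013 -0.754
outer loop
vertex 3.637 -3.042 -0.366
vertex 3.694 -4.068 -0.299
vertex 2.994 -3.63 -0.916
endloop
endfacet
facet normal 0.264 0.937 -0.228
outer loop
vertex 3.125 -2.697 0.459
vertex 3.637 -3.042 -0.366
vertex 2.643 -2.782 -0.447
endloop
endfacet
facet normal 0.192 -0.740 -0.645
outer loop
vertex -1.232 -2.758 -2.622
vertex -1.767 -2.729 -2.815
vertex -1.359 -2.412 -3.057
endloop
endfacet
facet normal 0.956 0.291 -0.047
outer loop
vertex -1.232 -2.758 -2.622
vertex -1.359 -2.412 -3.057
vertex -1.618 -1.28 -1.331
endloop
endfacet
facet normal 0.956 0.291 -0.047
outer loop
vertex -1.618 -1.28 -1.331
vertex -1.359 -2.412 -3.057
vertex -1.745 -0.934 -1.766
endloop
endfacet
facet normal -0.194 0.739 0.645
outer loop
vertex -1.618 -1.28 -1.331
vertex -1.745 -0.934 -1.766
vertex -2.153 -1.251 -1.525
endloop
endfacet
facet normal 0.192 -0.740 -0.645
outer loop
vertex -1.359 -2.412 -3.057
vertex -1.767 -2.729 -2.815
vertex -1.895 -2.383 -3.25
endloop
endfacet
facet normal 0.283 0.672 -0.685
outer loop
vertex -1.359 -2.412 -3.057
vertex -1.895 -2.383 -3.25
vertex -1.745 -0.934 -1.766
endloop
endfacet
facet normal 0.283 0.672 -0.685
outer loop
vertex -1.745 -0.934 -1.766
vertex -1.895 -2.383 -3.25
vertex -2.281 -0.905 -1.959
endloop
endfacet
facet normal -0.193 0.739 0.646
outer loop
vertex -1.745 -0.934 -1.766
vertex -2.281 -0.905 -1.959
vertex -2.153 -1.251 -1.525
endloop
endfacet
facet normal 0.194 -0.739 -0.645
outer loop
vertex -1.895 -2.383 -3.25
vertex -1.767 -2.729 -2.815
vertex -2.302 -2.7 -3.009
endloop
endfacet
facet normal -0.672 0.380 -0.636
outer loop
vertex -1.895 -2.383 -3.25
vertex -2.302 -2.7 -3.009
vertex -2.281 -0.905 -1.959
endloop
endfacet
facet normal -0.672 0.380 -0.636
outer loop
vertex -2.281 -0.905 -1.959
vertex -2.302 -2.7 -3.009
vertex -2.688 -1.222 -1.718
endloop
endfacet
facet normal -0.193 0.739 0.646
outer loop
vertex -2.281 -0.905 -1.959
vertex -2.688 -1.222 -1.718
vertex -2.153 -1.251 -1.525
endloop
endfacet
facet normal 0.194 -0.739 -0.645
outer loop
vertex -2.302 -2.7 -3.009
vertex -1.767 -2.729 -2.815
vertex -2.175 -3.046 -2.574
endloop
endfacet
facet normal -0.956 -0.291 0.047
outer loop
vertex -2.302 -2.7 -3.009
vertex -2.175 -3.046 -2.574
vertex -2.688 -1.222 -1.718
endloop
endfacet
facet normal -0.956 -0.291 0.047
outer loop
vertex -2.688 -1.222 -1.718
vertex -2.175 -3.046 -2.574
vertex -2.561 -1.568 -1.283
endloop
endfacet
facet normal -0.192 0.740 0.645
outer loop
vertex -2.688 -1.222 -1.718
vertex -2.561 -1.568 -1.283
vertex -2.153 -1.251 -1.525
endloop
endfacet
facet normal 0.193 -0.739 -0.646
outer loop
vertex -2.175 -3.046 -2.574
vertex -1.767 -2.729 -2.815
vertex -1.639 -3.075 -2.381
endloop
endfacet
facet normal -0.283 -0.672 0.685
outer loop
vertex -2.175 -3.046 -2.574
vertex -1.639 -3.075 -2.381
vertex -2.561 -1.568 -1.283
endloop
endfacet
facet normal -0.283 -0.672 0.685
outer loop
vertex -2.561 -1.568 -1.283
vertex -1.639 -3.075 -2.381
vertex -2.025 -1.597 -1.09
endloop
endfacet
facet normal -0.192 0.740 0.645
outer loop
vertex -2.561 -1.568 -1.283
vertex -2.025 -1.597 -1.09
vertex -2.153 -1.251 -1.525
endloop
endfacet
facet normal 0.193 -0.739 -0.646
outer loop
vertex -1.639 -3.075 -2.381
vertex -1.767 -2.729 -2.815
vertex -1.232 -2.758 -2.622
endloop
endfacet
facet normal 0.672 -0.380 0.636
outer loop
vertex -1.639 -3.075 -2.381
vertex -1.232 -2.758 -2.622
vertex -2.025 -1.597 -1.09
endloop
endfacet
facet normal 0.672 -0.380 0.636
outer loop
vertex -2.025 -1.597 -1.09
vertex -1.232 -2.758 -2.622
vertex -1.618 -1.28 -1.331
endloop
endfacet
facet normal -0.194 0.739 0.645
outer loop
vertex -2.025 -1.597 -1.09
vertex -1.618 -1.28 -1.331
vertex -2.153 -1.251 -1.525
endloop
endfacet

endsolid


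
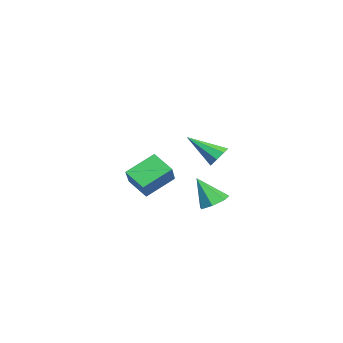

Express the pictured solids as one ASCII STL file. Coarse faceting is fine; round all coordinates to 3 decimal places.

solid 
facet normal -0.518 -0.658 0.547
outer loop
vertex -2.969 -3.685 -2.562
vertex -3.837 -2.076 -1.45
vertex -4.506 -3.589 -3.9
endloop
endfacet
facet normal 0.405 -0.752 -0.520
outer loop
vertex -3.683 -2.544 -4.77
vertex -2.969 -3.685 -2.562
vertex -4.506 -3.589 -3.9
endloop
endfacet
facet normal -0.517 -0.658 0.547
outer loop
vertex -4.506 -3.589 -3.9
vertex -3.837 -2.076 -1.45
vertex -5.374 -1.981 -2.788
endloop
endfacet
facet normal -0.753 0.047 -0.656
outer loop
vertex -5.374 -1.981 -2.788
vertex -3.683 -2.544 -4.77
vertex -4.506 -3.589 -3.9
endloop
endfacet
facet normal 0.753 -0.047 0.656
outer loop
vertex -2.969 -3.685 -2.562
vertex -3.014 -1.031 -2.32
vertex -3.837 -2.076 -1.45
endloop
endfacet
facet normal 0.406 -0.752 -0.520
outer loop
vertex -2.146 -2.639 -3.432
vertex -2.969 -3.685 -2.562
vertex -3.683 -2.544 -4.77
endloop
endfacet
facet normal 0.753 -0.047 0.656
outer loop
vertex -2.146 -2.639 -3.432
vertex -3.014 -1.031 -2.32
vertex -2.969 -3.685 -2.562
endloop
endfacet
facet normal -0.406 0.752 0.519
outer loop
vertex -3.837 -2.076 -1.45
vertex -3.014 -1.031 -2.32
vertex -5.374 -1.981 -2.788
endloop
endfacet
facet normal -0.753 0.047 -0.656
outer loop
vertex -4.551 -0.935 -3.658
vertex -3.683 -2.544 -4.77
vertex -5.374 -1.981 -2.788
endloop
endfacet
facet normal -0.406 0.752 0.520
outer loop
vertex -5.374 -1.981 -2.788
vertex -3.014 -1.031 -2.32
vertex -4.551 -0.935 -3.658
endloop
endfacet
facet normal 0.517 0.658 -0.548
outer loop
vertex -4.551 -0.935 -3.658
vertex -2.146 -2.639 -3.432
vertex -3.683 -2.544 -4.77
endloop
endfacet
facet normal 0.517 0.658 -0.547
outer loop
vertex -3.014 -1.031 -2.32
vertex -2.146 -2.639 -3.432
vertex -4.551 -0.935 -3.658
endloop
endfacet
facet normal 0.207 0.790 -0.577
outer loop
vertex 3.697 1.285 0.611
vertex 3.157 1.694 0.977
vertex 3.91 1.572 1.08
endloop
endfacet
facet normal 0.801 -0.599 0.003
outer loop
vertex 3.697 1.285 0.611
vertex 3.91 1.572 1.08
vertex 2.703 -0.034 2.243
endloop
endfacet
facet normal 0.207 0.789 -0.579
outer loop
vertex 3.91 1.572 1.08
vertex 3.157 1.694 0.977
vertex 3.682 1.931 1.488
endloop
endfacet
facet normal 0.790 -0.167 0.589
outer loop
vertex 3.91 1.572 1.08
vertex 3.682 1.931 1.488
vertex 2.703 -0.034 2.243
endloop
endfacet
facet normal 0.207 0.789 -0.578
outer loop
vertex 3.682 1.931 1.488
vertex 3.157 1.694 0.977
vertex 3.147 2.151 1.597
endloop
endfacet
facet normal 0.281 0.219 0.934
outer loop
vertex 3.682 1.931 1.488
vertex 3.147 2.151 1.597
vertex 2.703 -0.034 2.243
endloop
endfacet
facet normal 0.207 0.789 -0.578
outer loop
vertex 3.147 2.151 1.597
vertex 3.157 1.694 0.977
vertex 2.617 2.104 1.343
endloop
endfacet
facet normal -0.431 0.335 0.838
outer loop
vertex 3.147 2.151 1.597
vertex 2.617 2.104 1.343
vertex 2.703 -0.034 2.243
endloop
endfacet
facet normal 0.208 0.789 -0.578
outer loop
vertex 2.617 2.104 1.343
vertex 3.157 1.694 0.977
vertex 2.403 1.817 0.874
endloop
endfacet
facet normal -0.928 0.112 0.355
outer loop
vertex 2.617 2.104 1.343
vertex 2.403 1.817 0.874
vertex 2.703 -0.034 2.243
endloop
endfacet
facet normal 0.208 0.789 -0.578
outer loop
vertex 2.403 1.817 0.874
vertex 3.157 1.694 0.977
vertex 2.631 1.458 0.466
endloop
endfacet
facet normal -0.919 -0.320 -0.232
outer loop
vertex 2.403 1.817 0.874
vertex 2.631 1.458 0.466
vertex 2.703 -0.034 2.243
endloop
endfacet
facet normal 0.207 0.790 -0.578
outer loop
vertex 2.631 1.458 0.466
vertex 3.157 1.694 0.977
vertex 3.167 1.238 0.357
endloop
endfacet
facet normal -0.408 -0.707 -0.577
outer loop
vertex 2.631 1.458 0.466
vertex 3.167 1.238 0.357
vertex 2.703 -0.034 2.243
endloop
endfacet
facet normal 0.207 0.790 -0.578
outer loop
vertex 3.167 1.238 0.357
vertex 3.157 1.694 0.977
vertex 3.697 1.285 0.611
endloop
endfacet
facet normal 0.303 -0.823 -0.480
outer loop
vertex 3.167 1.238 0.357
vertex 3.697 1.285 0.611
vertex 2.703 -0.034 2.243
endloop
endfacet
facet normal 0.166 0.494 -0.854
outer loop
vertex 2.84 0.757 -3.014
vertex 2.281 1.431 -2.733
vertex 3.189 1.347 -2.605
endloop
endfacet
facet normal 0.749 -0.615 0.248
outer loop
vertex 2.84 0.757 -3.014
vertex 3.189 1.347 -2.605
vertex 1.959 0.469 -1.067
endloop
endfacet
facet normal 0.166 0.494 -0.854
outer loop
vertex 3.189 1.347 -2.605
vertex 2.281 1.431 -2.733
vertex 2.854 2.001 -2.292
endloop
endfacet
facet normal 0.757 0.077 0.649
outer loop
vertex 3.189 1.347 -2.605
vertex 2.854 2.001 -2.292
vertex 1.959 0.469 -1.067
endloop
endfacet
facet normal 0.166 0.494 -0.854
outer loop
vertex 2.854 2.001 -2.292
vertex 2.281 1.431 -2.733
vertex 2.088 2.226 -2.311
endloop
endfacet
facet normal 0.146 0.565 0.812
outer loop
vertex 2.854 2.001 -2.292
vertex 2.088 2.226 -2.311
vertex 1.959 0.469 -1.067
endloop
endfacet
facet normal 0.165 0.493 -0.854
outer loop
vertex 2.088 2.226 -2.311
vertex 2.281 1.431 -2.733
vertex 1.468 1.852 -2.647
endloop
endfacet
facet normal -0.624 0.482 0.615
outer loop
vertex 2.088 2.226 -2.311
vertex 1.468 1.852 -2.647
vertex 1.959 0.469 -1.067
endloop
endfacet
facet normal 0.165 0.493 -0.854
outer loop
vertex 1.468 1.852 -2.647
vertex 2.281 1.431 -2.733
vertex 1.46 1.161 -3.047
endloop
endfacet
facet normal -0.972 -0.109 0.207
outer loop
vertex 1.468 1.852 -2.647
vertex 1.46 1.161 -3.047
vertex 1.959 0.469 -1.067
endloop
endfacet
facet normal 0.164 0.494 -0.854
outer loop
vertex 1.46 1.161 -3.047
vertex 2.281 1.431 -2.733
vertex 2.071 0.674 -3.211
endloop
endfacet
facet normal -0.637 -0.763 -0.106
outer loop
vertex 1.46 1.161 -3.047
vertex 2.071 0.674 -3.211
vertex 1.959 0.469 -1.067
endloop
endfacet
facet normal 0.166 0.493 -0.854
outer loop
vertex 2.071 0.674 -3.211
vertex 2.281 1.431 -2.733
vertex 2.84 0.757 -3.014
endloop
endfacet
facet normal 0.129 -0.988 -0.088
outer loop
vertex 2.071 0.674 -3.211
vertex 2.84 0.757 -3.014
vertex 1.959 0.469 -1.067
endloop
endfacet

endsolid


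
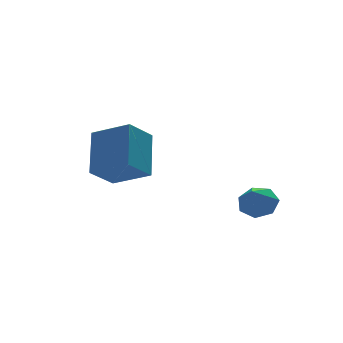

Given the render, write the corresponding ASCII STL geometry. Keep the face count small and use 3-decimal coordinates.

solid 
facet normal 0.471 0.528 -0.707
outer loop
vertex 1.321 -2.869 0.435
vertex 0.756 -2.531 0.311
vertex 1.244 -2.384 0.746
endloop
endfacet
facet normal 0.547 -0.388 0.741
outer loop
vertex 1.321 -2.869 0.435
vertex 1.244 -2.384 0.746
vertex 0.224 -3.129 1.109
endloop
endfacet
facet normal 0.470 0.529 -0.706
outer loop
vertex 1.244 -2.384 0.746
vertex 0.756 -2.531 0.311
vertex 0.799 -2.01 0.73
endloop
endfacet
facet normal 0.166 0.239 0.957
outer loop
vertex 1.244 -2.384 0.746
vertex 0.799 -2.01 0.73
vertex 0.224 -3.129 1.109
endloop
endfacet
facet normal 0.471 0.529 -0.706
outer loop
vertex 0.799 -2.01 0.73
vertex 0.756 -2.531 0.311
vertex 0.322 -2.028 0.398
endloop
endfacet
facet normal -0.508 0.499 0.702
outer loop
vertex 0.799 -2.01 0.73
vertex 0.322 -2.028 0.398
vertex 0.224 -3.129 1.109
endloop
endfacet
facet normal 0.471 0.528 -0.706
outer loop
vertex 0.322 -2.028 0.398
vertex 0.756 -2.531 0.311
vertex 0.172 -2.425 0.001
endloop
endfacet
facet normal -0.966 0.195 0.170
outer loop
vertex 0.322 -2.028 0.398
vertex 0.172 -2.425 0.001
vertex 0.224 -3.129 1.109
endloop
endfacet
facet normal 0.471 0.529 -0.706
outer loop
vertex 0.172 -2.425 0.001
vertex 0.756 -2.531 0.311
vertex 0.462 -2.902 -0.163
endloop
endfacet
facet normal -0.864 -0.442 -0.241
outer loop
vertex 0.172 -2.425 0.001
vertex 0.462 -2.902 -0.163
vertex 0.224 -3.129 1.109
endloop
endfacet
facet normal 0.471 0.528 -0.706
outer loop
vertex 0.462 -2.902 -0.163
vertex 0.756 -2.531 0.311
vertex 0.973 -3.1 0.03
endloop
endfacet
facet normal -0.279 -0.935 -0.219
outer loop
vertex 0.462 -2.902 -0.163
vertex 0.973 -3.1 0.03
vertex 0.224 -3.129 1.109
endloop
endfacet
facet normal 0.471 0.528 -0.706
outer loop
vertex 0.973 -3.1 0.03
vertex 0.756 -2.531 0.311
vertex 1.321 -2.869 0.435
endloop
endfacet
facet normal 0.350 -0.911 0.219
outer loop
vertex 0.973 -3.1 0.03
vertex 1.321 -2.869 0.435
vertex 0.224 -3.129 1.109
endloop
endfacet
facet normal -0.597 0.694 -0.402
outer loop
vertex -3.368 1.009 2.701
vertex -2.448 1.366 1.95
vertex -3.91 -0.166 1.479
endloop
endfacet
facet normal -0.742 -0.288 0.606
outer loop
vertex -3.032 -1.186 2.07
vertex -3.368 1.009 2.701
vertex -3.91 -0.166 1.479
endloop
endfacet
facet normal -0.597 0.694 -0.402
outer loop
vertex -3.91 -0.166 1.479
vertex -2.448 1.366 1.95
vertex -2.99 0.191 0.728
endloop
endfacet
facet normal -0.304 -0.660 -0.687
outer loop
vertex -2.99 0.191 0.728
vertex -3.032 -1.186 2.07
vertex -3.91 -0.166 1.479
endloop
endfacet
facet normal 0.304 0.660 0.687
outer loop
vertex -3.368 1.009 2.701
vertex -1.57 0.346 2.541
vertex -2.448 1.366 1.95
endloop
endfacet
facet normal -0.742 -0.288 0.606
outer loop
vertex -2.49 -0.011 3.292
vertex -3.368 1.009 2.701
vertex -3.032 -1.186 2.07
endloop
endfacet
facet normal 0.304 0.660 0.687
outer loop
vertex -2.49 -0.011 3.292
vertex -1.57 0.346 2.541
vertex -3.368 1.009 2.701
endloop
endfacet
facet normal 0.742 0.288 -0.606
outer loop
vertex -2.448 1.366 1.95
vertex -1.57 0.346 2.541
vertex -2.99 0.191 0.728
endloop
endfacet
facet normal -0.304 -0.660 -0.687
outer loop
vertex -2.112 -0.829 1.319
vertex -3.032 -1.186 2.07
vertex -2.99 0.191 0.728
endloop
endfacet
facet normal 0.742 0.288 -0.606
outer loop
vertex -2.99 0.191 0.728
vertex -1.57 0.346 2.541
vertex -2.112 -0.829 1.319
endloop
endfacet
facet normal 0.597 -0.694 0.402
outer loop
vertex -2.112 -0.829 1.319
vertex -2.49 -0.011 3.292
vertex -3.032 -1.186 2.07
endloop
endfacet
facet normal 0.597 -0.694 0.402
outer loop
vertex -1.57 0.346 2.541
vertex -2.49 -0.011 3.292
vertex -2.112 -0.829 1.319
endloop
endfacet

endsolid


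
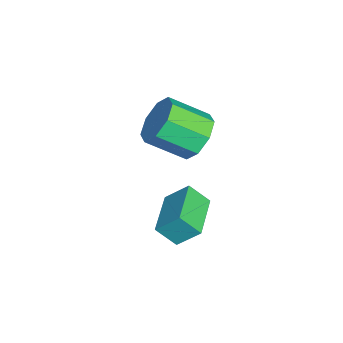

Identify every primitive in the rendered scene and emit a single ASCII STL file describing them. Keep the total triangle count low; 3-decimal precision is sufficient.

solid 
facet normal -0.993 0.114 0.019
outer loop
vertex 2.916 0.817 -3.966
vertex 3.013 1.541 -3.24
vertex 2.977 1.456 -4.611
endloop
endfacet
facet normal -0.093 -0.703 -0.705
outer loop
vertex 4.527 1.279 -4.64
vertex 2.916 0.817 -3.966
vertex 2.977 1.456 -4.611
endloop
endfacet
facet normal -0.993 0.114 0.019
outer loop
vertex 2.977 1.456 -4.611
vertex 3.013 1.541 -3.24
vertex 3.074 2.18 -3.884
endloop
endfacet
facet normal 0.067 0.702 -0.709
outer loop
vertex 3.074 2.18 -3.884
vertex 4.527 1.279 -4.64
vertex 2.977 1.456 -4.611
endloop
endfacet
facet normal -0.067 -0.702 0.709
outer loop
vertex 2.916 0.817 -3.966
vertex 4.563 1.364 -3.269
vertex 3.013 1.541 -3.24
endloop
endfacet
facet normal -0.094 -0.702 -0.706
outer loop
vertex 4.466 0.64 -3.996
vertex 2.916 0.817 -3.966
vertex 4.527 1.279 -4.64
endloop
endfacet
facet normal -0.067 -0.703 0.709
outer loop
vertex 4.466 0.64 -3.996
vertex 4.563 1.364 -3.269
vertex 2.916 0.817 -3.966
endloop
endfacet
facet normal 0.093 0.702 0.706
outer loop
vertex 3.013 1.541 -3.24
vertex 4.563 1.364 -3.269
vertex 3.074 2.18 -3.884
endloop
endfacet
facet normal 0.066 0.702 -0.709
outer loop
vertex 4.624 2.003 -3.914
vertex 4.527 1.279 -4.64
vertex 3.074 2.18 -3.884
endloop
endfacet
facet normal 0.094 0.703 0.705
outer loop
vertex 3.074 2.18 -3.884
vertex 4.563 1.364 -3.269
vertex 4.624 2.003 -3.914
endloop
endfacet
facet normal 0.993 -0.114 -0.019
outer loop
vertex 4.624 2.003 -3.914
vertex 4.466 0.64 -3.996
vertex 4.527 1.279 -4.64
endloop
endfacet
facet normal 0.993 -0.114 -0.019
outer loop
vertex 4.563 1.364 -3.269
vertex 4.466 0.64 -3.996
vertex 4.624 2.003 -3.914
endloop
endfacet
facet normal -0.041 0.837 -0.546
outer loop
vertex 3.236 1.481 -1.746
vertex 2.61 1.781 -1.239
vertex 3.468 1.826 -1.235
endloop
endfacet
facet normal 0.935 -0.160 -0.316
outer loop
vertex 3.236 1.481 -1.746
vertex 3.468 1.826 -1.235
vertex 3.297 0.26 -0.948
endloop
endfacet
facet normal 0.935 -0.160 -0.316
outer loop
vertex 3.297 0.26 -0.948
vertex 3.468 1.826 -1.235
vertex 3.529 0.605 -0.437
endloop
endfacet
facet normal 0.042 -0.837 0.546
outer loop
vertex 3.297 0.26 -0.948
vertex 3.529 0.605 -0.437
vertex 2.67 0.559 -0.441
endloop
endfacet
facet normal -0.041 0.837 -0.546
outer loop
vertex 3.468 1.826 -1.235
vertex 2.61 1.781 -1.239
vertex 3.197 2.144 -0.727
endloop
endfacet
facet normal 0.910 0.257 0.324
outer loop
vertex 3.468 1.826 -1.235
vertex 3.197 2.144 -0.727
vertex 3.529 0.605 -0.437
endloop
endfacet
facet normal 0.910 0.257 0.324
outer loop
vertex 3.529 0.605 -0.437
vertex 3.197 2.144 -0.727
vertex 3.258 0.923 0.071
endloop
endfacet
facet normal 0.042 -0.837 0.546
outer loop
vertex 3.529 0.605 -0.437
vertex 3.258 0.923 0.071
vertex 2.67 0.559 -0.441
endloop
endfacet
facet normal -0.041 0.836 -0.546
outer loop
vertex 3.197 2.144 -0.727
vertex 2.61 1.781 -1.239
vertex 2.582 2.25 -0.519
endloop
endfacet
facet normal 0.353 0.524 0.775
outer loop
vertex 3.197 2.144 -0.727
vertex 2.582 2.25 -0.519
vertex 3.258 0.923 0.071
endloop
endfacet
facet normal 0.353 0.524 0.775
outer loop
vertex 3.258 0.923 0.071
vertex 2.582 2.25 -0.519
vertex 2.643 1.029 0.279
endloop
endfacet
facet normal 0.041 -0.836 0.547
outer loop
vertex 3.258 0.923 0.071
vertex 2.643 1.029 0.279
vertex 2.67 0.559 -0.441
endloop
endfacet
facet normal -0.043 0.836 -0.546
outer loop
vertex 2.582 2.25 -0.519
vertex 2.61 1.781 -1.239
vertex 1.983 2.08 -0.732
endloop
endfacet
facet normal -0.412 0.484 0.772
outer loop
vertex 2.582 2.25 -0.519
vertex 1.983 2.08 -0.732
vertex 2.643 1.029 0.279
endloop
endfacet
facet normal -0.412 0.484 0.772
outer loop
vertex 2.643 1.029 0.279
vertex 1.983 2.08 -0.732
vertex 2.044 0.859 0.066
endloop
endfacet
facet normal 0.043 -0.836 0.547
outer loop
vertex 2.643 1.029 0.279
vertex 2.044 0.859 0.066
vertex 2.67 0.559 -0.441
endloop
endfacet
facet normal -0.042 0.837 -0.546
outer loop
vertex 1.983 2.08 -0.732
vertex 2.61 1.781 -1.239
vertex 1.751 1.735 -1.243
endloop
endfacet
facet normal -0.935 0.160 0.316
outer loop
vertex 1.983 2.08 -0.732
vertex 1.751 1.735 -1.243
vertex 2.044 0.859 0.066
endloop
endfacet
facet normal -0.935 0.160 0.316
outer loop
vertex 2.044 0.859 0.066
vertex 1.751 1.735 -1.243
vertex 1.812 0.514 -0.445
endloop
endfacet
facet normal 0.041 -0.837 0.546
outer loop
vertex 2.044 0.859 0.066
vertex 1.812 0.514 -0.445
vertex 2.67 0.559 -0.441
endloop
endfacet
facet normal -0.042 0.837 -0.546
outer loop
vertex 1.751 1.735 -1.243
vertex 2.61 1.781 -1.239
vertex 2.022 1.417 -1.751
endloop
endfacet
facet normal -0.910 -0.257 -0.324
outer loop
vertex 1.751 1.735 -1.243
vertex 2.022 1.417 -1.751
vertex 1.812 0.514 -0.445
endloop
endfacet
facet normal -0.910 -0.257 -0.324
outer loop
vertex 1.812 0.514 -0.445
vertex 2.022 1.417 -1.751
vertex 2.083 0.196 -0.953
endloop
endfacet
facet normal 0.041 -0.837 0.546
outer loop
vertex 1.812 0.514 -0.445
vertex 2.083 0.196 -0.953
vertex 2.67 0.559 -0.441
endloop
endfacet
facet normal -0.041 0.836 -0.547
outer loop
vertex 2.022 1.417 -1.751
vertex 2.61 1.781 -1.239
vertex 2.637 1.311 -1.959
endloop
endfacet
facet normal -0.353 -0.524 -0.775
outer loop
vertex 2.022 1.417 -1.751
vertex 2.637 1.311 -1.959
vertex 2.083 0.196 -0.953
endloop
endfacet
facet normal -0.353 -0.524 -0.775
outer loop
vertex 2.083 0.196 -0.953
vertex 2.637 1.311 -1.959
vertex 2.698 0.09 -1.161
endloop
endfacet
facet normal 0.041 -0.836 0.546
outer loop
vertex 2.083 0.196 -0.953
vertex 2.698 0.09 -1.161
vertex 2.67 0.559 -0.441
endloop
endfacet
facet normal -0.043 0.836 -0.547
outer loop
vertex 2.637 1.311 -1.959
vertex 2.61 1.781 -1.239
vertex 3.236 1.481 -1.746
endloop
endfacet
facet normal 0.412 -0.484 -0.772
outer loop
vertex 2.637 1.311 -1.959
vertex 3.236 1.481 -1.746
vertex 2.698 0.09 -1.161
endloop
endfacet
facet normal 0.412 -0.484 -0.772
outer loop
vertex 2.698 0.09 -1.161
vertex 3.236 1.481 -1.746
vertex 3.297 0.26 -0.948
endloop
endfacet
facet normal 0.043 -0.836 0.546
outer loop
vertex 2.698 0.09 -1.161
vertex 3.297 0.26 -0.948
vertex 2.67 0.559 -0.441
endloop
endfacet

endsolid


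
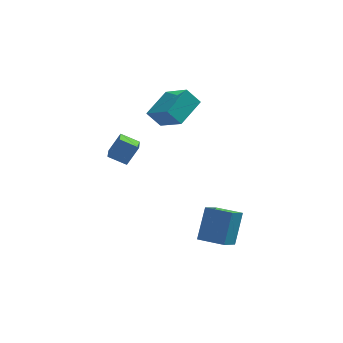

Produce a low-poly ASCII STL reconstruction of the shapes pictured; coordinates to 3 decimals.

solid 
facet normal -0.918 0.392 -0.063
outer loop
vertex 1.418 -0.821 -1.492
vertex 2.04 0.454 -2.616
vertex 0.992 -2.086 -3.165
endloop
endfacet
facet normal -0.344 -0.705 0.620
outer loop
vertex 2.46 -2.714 -3.064
vertex 1.418 -0.821 -1.492
vertex 0.992 -2.086 -3.165
endloop
endfacet
facet normal -0.918 0.392 -0.063
outer loop
vertex 0.992 -2.086 -3.165
vertex 2.04 0.454 -2.616
vertex 1.614 -0.811 -4.288
endloop
endfacet
facet normal -0.199 -0.591 -0.782
outer loop
vertex 1.614 -0.811 -4.288
vertex 2.46 -2.714 -3.064
vertex 0.992 -2.086 -3.165
endloop
endfacet
facet normal 0.199 0.592 0.781
outer loop
vertex 1.418 -0.821 -1.492
vertex 3.508 -0.174 -2.515
vertex 2.04 0.454 -2.616
endloop
endfacet
facet normal -0.344 -0.705 0.621
outer loop
vertex 2.886 -1.449 -1.392
vertex 1.418 -0.821 -1.492
vertex 2.46 -2.714 -3.064
endloop
endfacet
facet normal 0.200 0.591 0.782
outer loop
vertex 2.886 -1.449 -1.392
vertex 3.508 -0.174 -2.515
vertex 1.418 -0.821 -1.492
endloop
endfacet
facet normal 0.344 0.705 -0.621
outer loop
vertex 2.04 0.454 -2.616
vertex 3.508 -0.174 -2.515
vertex 1.614 -0.811 -4.288
endloop
endfacet
facet normal -0.200 -0.591 -0.781
outer loop
vertex 3.082 -1.439 -4.188
vertex 2.46 -2.714 -3.064
vertex 1.614 -0.811 -4.288
endloop
endfacet
facet normal 0.344 0.705 -0.620
outer loop
vertex 1.614 -0.811 -4.288
vertex 3.508 -0.174 -2.515
vertex 3.082 -1.439 -4.188
endloop
endfacet
facet normal 0.918 -0.392 0.063
outer loop
vertex 3.082 -1.439 -4.188
vertex 2.886 -1.449 -1.392
vertex 2.46 -2.714 -3.064
endloop
endfacet
facet normal 0.918 -0.392 0.063
outer loop
vertex 3.508 -0.174 -2.515
vertex 2.886 -1.449 -1.392
vertex 3.082 -1.439 -4.188
endloop
endfacet
facet normal -0.643 0.109 0.758
outer loop
vertex -0.731 2.078 4.358
vertex 0.327 3.65 5.028
vertex -1.917 3.384 3.165
endloop
endfacet
facet normal -0.526 -0.782 -0.333
outer loop
vertex -1.127 3.25 2.232
vertex -0.731 2.078 4.358
vertex -1.917 3.384 3.165
endloop
endfacet
facet normal -0.643 0.109 0.758
outer loop
vertex -1.917 3.384 3.165
vertex 0.327 3.65 5.028
vertex -0.86 4.956 3.835
endloop
endfacet
facet normal -0.557 0.613 -0.560
outer loop
vertex -0.86 4.956 3.835
vertex -1.127 3.25 2.232
vertex -1.917 3.384 3.165
endloop
endfacet
facet normal 0.557 -0.613 0.560
outer loop
vertex -0.731 2.078 4.358
vertex 1.117 3.516 4.095
vertex 0.327 3.65 5.028
endloop
endfacet
facet normal -0.526 -0.783 -0.333
outer loop
vertex 0.06 1.944 3.425
vertex -0.731 2.078 4.358
vertex -1.127 3.25 2.232
endloop
endfacet
facet normal 0.557 -0.613 0.560
outer loop
vertex 0.06 1.944 3.425
vertex 1.117 3.516 4.095
vertex -0.731 2.078 4.358
endloop
endfacet
facet normal 0.526 0.782 0.333
outer loop
vertex 0.327 3.65 5.028
vertex 1.117 3.516 4.095
vertex -0.86 4.956 3.835
endloop
endfacet
facet normal -0.557 0.613 -0.560
outer loop
vertex -0.069 4.822 2.902
vertex -1.127 3.25 2.232
vertex -0.86 4.956 3.835
endloop
endfacet
facet normal 0.526 0.782 0.334
outer loop
vertex -0.86 4.956 3.835
vertex 1.117 3.516 4.095
vertex -0.069 4.822 2.902
endloop
endfacet
facet normal 0.642 -0.109 -0.759
outer loop
vertex -0.069 4.822 2.902
vertex 0.06 1.944 3.425
vertex -1.127 3.25 2.232
endloop
endfacet
facet normal 0.643 -0.109 -0.758
outer loop
vertex 1.117 3.516 4.095
vertex 0.06 1.944 3.425
vertex -0.069 4.822 2.902
endloop
endfacet
facet normal -0.477 -0.240 -0.846
outer loop
vertex -2.887 -0.128 1.56
vertex -3.942 0.03 2.11
vertex -2.885 0.834 1.286
endloop
endfacet
facet normal 0.879 -0.132 -0.458
outer loop
vertex -2.218 1.17 2.47
vertex -2.887 -0.128 1.56
vertex -2.885 0.834 1.286
endloop
endfacet
facet normal -0.477 -0.240 -0.846
outer loop
vertex -2.885 0.834 1.286
vertex -3.942 0.03 2.11
vertex -3.94 0.992 1.836
endloop
endfacet
facet normal 0.001 0.962 -0.274
outer loop
vertex -3.94 0.992 1.836
vertex -2.218 1.17 2.47
vertex -2.885 0.834 1.286
endloop
endfacet
facet normal -0.001 -0.962 0.274
outer loop
vertex -2.887 -0.128 1.56
vertex -3.275 0.366 3.294
vertex -3.942 0.03 2.11
endloop
endfacet
facet normal 0.879 -0.132 -0.458
outer loop
vertex -2.22 0.208 2.744
vertex -2.887 -0.128 1.56
vertex -2.218 1.17 2.47
endloop
endfacet
facet normal -0.001 -0.962 0.274
outer loop
vertex -2.22 0.208 2.744
vertex -3.275 0.366 3.294
vertex -2.887 -0.128 1.56
endloop
endfacet
facet normal -0.879 0.132 0.458
outer loop
vertex -3.942 0.03 2.11
vertex -3.275 0.366 3.294
vertex -3.94 0.992 1.836
endloop
endfacet
facet normal 0.001 0.962 -0.274
outer loop
vertex -3.273 1.328 3.02
vertex -2.218 1.17 2.47
vertex -3.94 0.992 1.836
endloop
endfacet
facet normal -0.879 0.132 0.458
outer loop
vertex -3.94 0.992 1.836
vertex -3.275 0.366 3.294
vertex -3.273 1.328 3.02
endloop
endfacet
facet normal 0.477 0.240 0.846
outer loop
vertex -3.273 1.328 3.02
vertex -2.22 0.208 2.744
vertex -2.218 1.17 2.47
endloop
endfacet
facet normal 0.477 0.240 0.846
outer loop
vertex -3.275 0.366 3.294
vertex -2.22 0.208 2.744
vertex -3.273 1.328 3.02
endloop
endfacet

endsolid


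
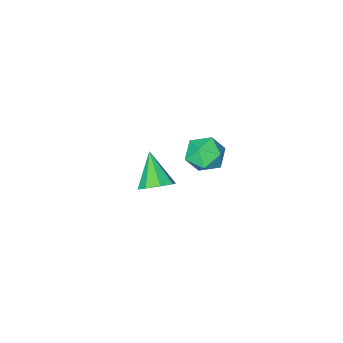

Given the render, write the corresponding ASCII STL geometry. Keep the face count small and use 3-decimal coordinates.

solid 
facet normal 0.256 0.677 -0.690
outer loop
vertex 2.545 -0.864 -1.837
vertex 1.812 -1.06 -2.302
vertex 2.012 -0.48 -1.658
endloop
endfacet
facet normal 0.418 0.163 0.894
outer loop
vertex 2.545 -0.864 -1.837
vertex 2.012 -0.48 -1.658
vertex 1.328 -2.34 -0.998
endloop
endfacet
facet normal 0.256 0.677 -0.690
outer loop
vertex 2.012 -0.48 -1.658
vertex 1.812 -1.06 -2.302
vertex 1.362 -0.435 -1.855
endloop
endfacet
facet normal -0.240 0.402 0.884
outer loop
vertex 2.012 -0.48 -1.658
vertex 1.362 -0.435 -1.855
vertex 1.328 -2.34 -0.998
endloop
endfacet
facet normal 0.255 0.677 -0.690
outer loop
vertex 1.362 -0.435 -1.855
vertex 1.812 -1.06 -2.302
vertex 0.975 -0.757 -2.314
endloop
endfacet
facet normal -0.819 0.247 0.517
outer loop
vertex 1.362 -0.435 -1.855
vertex 0.975 -0.757 -2.314
vertex 1.328 -2.34 -0.998
endloop
endfacet
facet normal 0.255 0.678 -0.690
outer loop
vertex 0.975 -0.757 -2.314
vertex 1.812 -1.06 -2.302
vertex 1.078 -1.256 -2.766
endloop
endfacet
facet normal -0.978 -0.210 0.009
outer loop
vertex 0.975 -0.757 -2.314
vertex 1.078 -1.256 -2.766
vertex 1.328 -2.34 -0.998
endloop
endfacet
facet normal 0.255 0.678 -0.690
outer loop
vertex 1.078 -1.256 -2.766
vertex 1.812 -1.06 -2.302
vertex 1.611 -1.64 -2.946
endloop
endfacet
facet normal -0.623 -0.703 -0.343
outer loop
vertex 1.078 -1.256 -2.766
vertex 1.611 -1.64 -2.946
vertex 1.328 -2.34 -0.998
endloop
endfacet
facet normal 0.256 0.677 -0.690
outer loop
vertex 1.611 -1.64 -2.946
vertex 1.812 -1.06 -2.302
vertex 2.261 -1.685 -2.749
endloop
endfacet
facet normal 0.036 -0.942 -0.333
outer loop
vertex 1.611 -1.64 -2.946
vertex 2.261 -1.685 -2.749
vertex 1.328 -2.34 -0.998
endloop
endfacet
facet normal 0.256 0.677 -0.690
outer loop
vertex 2.261 -1.685 -2.749
vertex 1.812 -1.06 -2.302
vertex 2.648 -1.363 -2.289
endloop
endfacet
facet normal 0.615 -0.787 0.033
outer loop
vertex 2.261 -1.685 -2.749
vertex 2.648 -1.363 -2.289
vertex 1.328 -2.34 -0.998
endloop
endfacet
facet normal 0.256 0.677 -0.689
outer loop
vertex 2.648 -1.363 -2.289
vertex 1.812 -1.06 -2.302
vertex 2.545 -0.864 -1.837
endloop
endfacet
facet normal 0.774 -0.330 0.541
outer loop
vertex 2.648 -1.363 -2.289
vertex 2.545 -0.864 -1.837
vertex 1.328 -2.34 -0.998
endloop
endfacet
facet normal -0.081 0.376 0.923
outer loop
vertex 1.755 3.636 4.047
vertex 1.572 2.741 4.396
vertex 2.493 3.067 4.344
endloop
endfacet
facet normal 0.373 0.761 0.530
outer loop
vertex 1.755 3.636 4.047
vertex 2.493 3.067 4.344
vertex 2.58 3.595 3.525
endloop
endfacet
facet normal 0.022 0.999 -0.044
outer loop
vertex 1.755 3.636 4.047
vertex 2.58 3.595 3.525
vertex 1.714 3.594 3.071
endloop
endfacet
facet normal -0.649 0.761 -0.005
outer loop
vertex 1.755 3.636 4.047
vertex 1.714 3.594 3.071
vertex 1.091 3.066 3.609
endloop
endfacet
facet normal -0.713 0.376 0.591
outer loop
vertex 1.755 3.636 4.047
vertex 1.091 3.066 3.609
vertex 1.572 2.741 4.396
endloop
endfacet
facet normal 0.894 0.328 0.306
outer loop
vertex 2.58 3.595 3.525
vertex 2.493 3.067 4.344
vertex 2.909 2.674 3.551
endloop
endfacet
facet normal 0.158 -0.296 0.942
outer loop
vertex 2.493 3.067 4.344
vertex 1.572 2.741 4.396
vertex 2.286 2.146 4.089
endloop
endfacet
facet normal -0.864 -0.297 0.406
outer loop
vertex 1.572 2.741 4.396
vertex 1.091 3.066 3.609
vertex 1.42 2.145 3.635
endloop
endfacet
facet normal -0.761 0.326 -0.561
outer loop
vertex 1.091 3.066 3.609
vertex 1.714 3.594 3.071
vertex 1.507 2.673 2.816
endloop
endfacet
facet normal 0.325 0.712 -0.622
outer loop
vertex 1.714 3.594 3.071
vertex 2.58 3.595 3.525
vertex 2.428 2.999 2.764
endloop
endfacet
facet normal 0.649 -0.761 0.005
outer loop
vertex 2.245 2.104 3.113
vertex 2.909 2.674 3.551
vertex 2.286 2.146 4.089
endloop
endfacet
facet normal -0.022 -0.999 0.044
outer loop
vertex 2.245 2.104 3.113
vertex 2.286 2.146 4.089
vertex 1.42 2.145 3.635
endloop
endfacet
facet normal -0.373 -0.761 -0.530
outer loop
vertex 2.245 2.104 3.113
vertex 1.42 2.145 3.635
vertex 1.507 2.673 2.816
endloop
endfacet
facet normal 0.081 -0.376 -0.923
outer loop
vertex 2.245 2.104 3.113
vertex 1.507 2.673 2.816
vertex 2.428 2.999 2.764
endloop
endfacet
facet normal 0.713 -0.376 -0.591
outer loop
vertex 2.245 2.104 3.113
vertex 2.428 2.999 2.764
vertex 2.909 2.674 3.551
endloop
endfacet
facet normal 0.761 -0.326 0.561
outer loop
vertex 2.286 2.146 4.089
vertex 2.909 2.674 3.551
vertex 2.493 3.067 4.344
endloop
endfacet
facet normal -0.325 -0.712 0.622
outer loop
vertex 1.42 2.145 3.635
vertex 2.286 2.146 4.089
vertex 1.572 2.741 4.396
endloop
endfacet
facet normal -0.894 -0.328 -0.306
outer loop
vertex 1.507 2.673 2.816
vertex 1.42 2.145 3.635
vertex 1.091 3.066 3.609
endloop
endfacet
facet normal -0.158 0.296 -0.942
outer loop
vertex 2.428 2.999 2.764
vertex 1.507 2.673 2.816
vertex 1.714 3.594 3.071
endloop
endfacet
facet normal 0.864 0.297 -0.406
outer loop
vertex 2.909 2.674 3.551
vertex 2.428 2.999 2.764
vertex 2.58 3.595 3.525
endloop
endfacet

endsolid
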